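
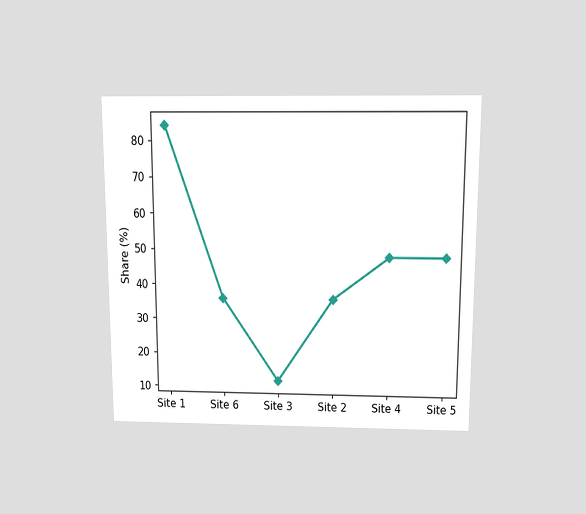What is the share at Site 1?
The chart is viewed slightly from above. At Site 1, the line is at 84%.

84%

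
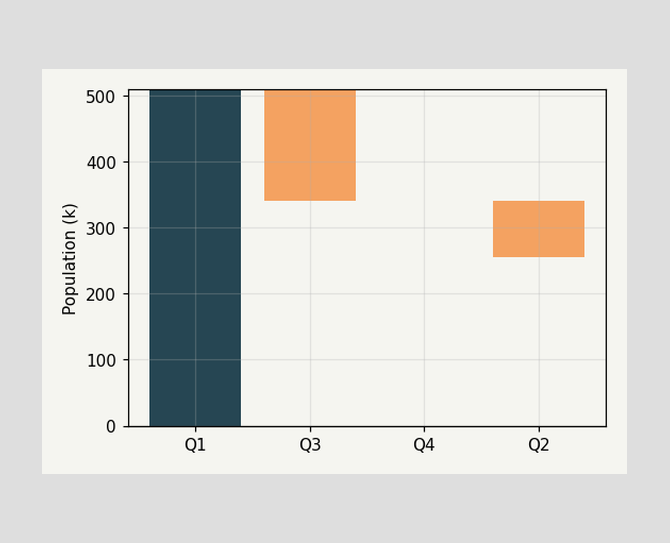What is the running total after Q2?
255k

After Q2 the running total reaches 255k.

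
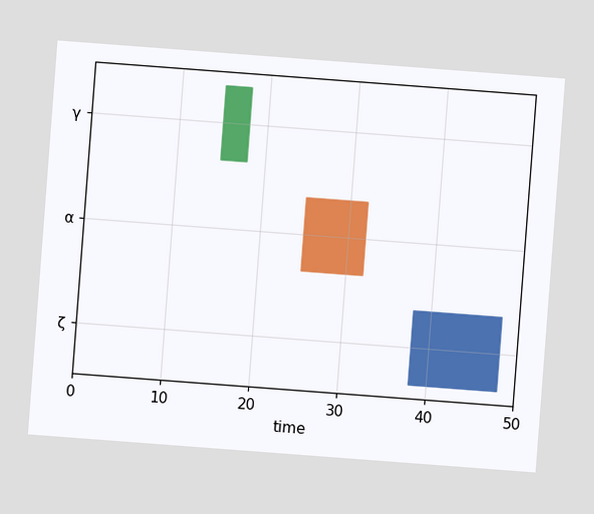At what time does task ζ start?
The chart is tilted about 4° clockwise. The ζ bar begins at t=38.

38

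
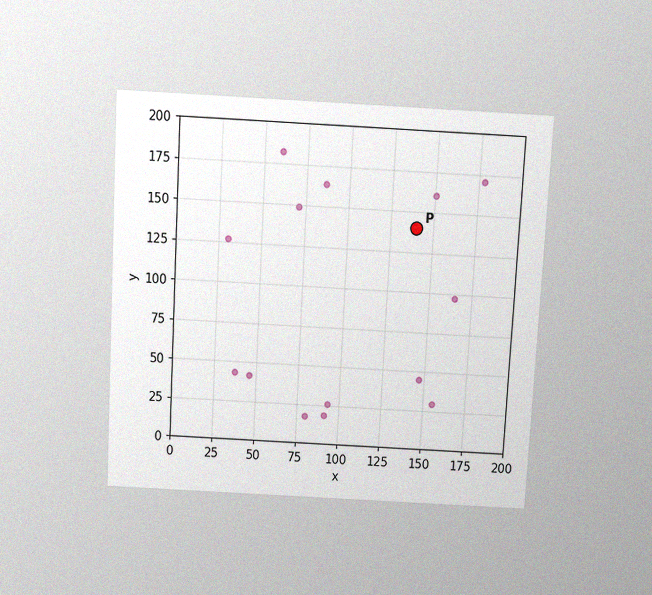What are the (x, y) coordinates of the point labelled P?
The chart is tilted about 3° clockwise and viewed slightly from above, with some photo noise. Following the gridlines from P to each axis, P sits at (140, 140).

(140, 140)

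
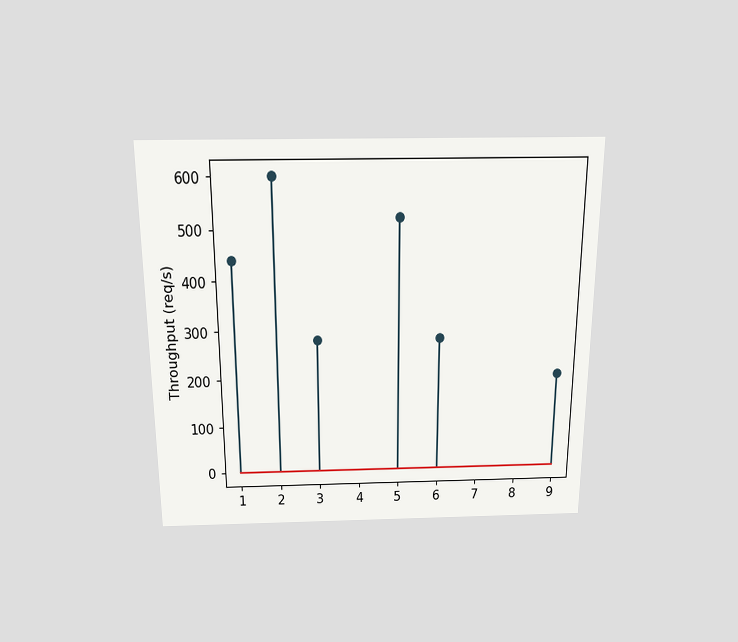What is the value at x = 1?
440req/s

The chart is viewed slightly from above. The stem at x=1 reaches 440req/s.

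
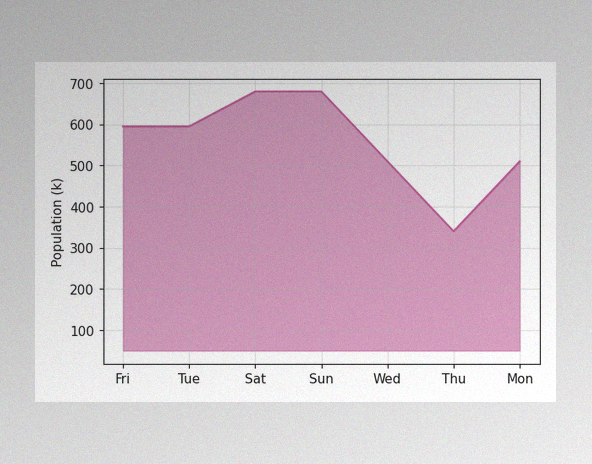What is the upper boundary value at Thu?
340k

The image has some photo noise and uneven lighting. At Thu the upper boundary is at 340k.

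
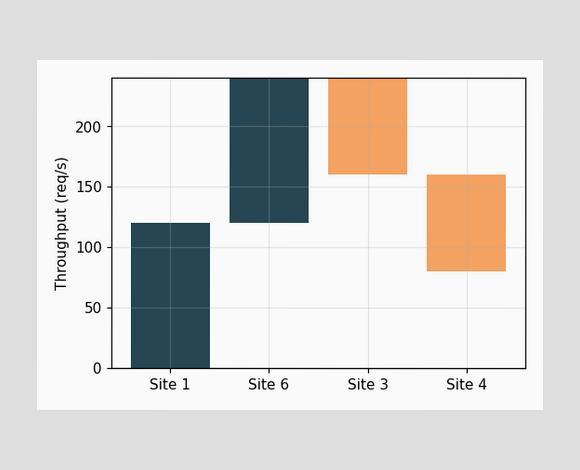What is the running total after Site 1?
After Site 1 the running total reaches 120req/s.

120req/s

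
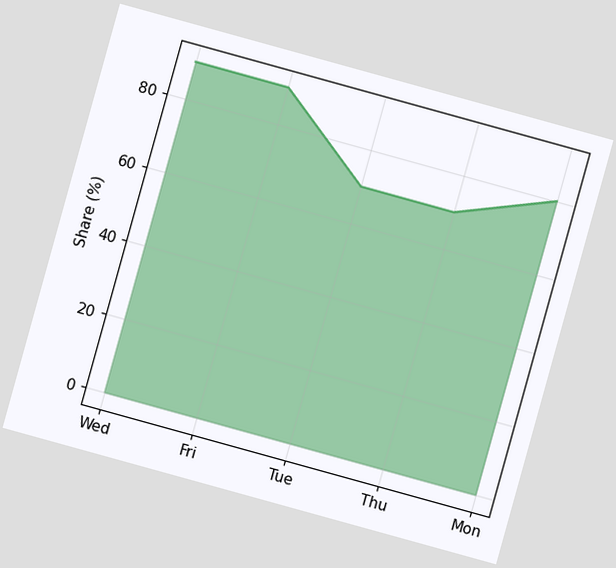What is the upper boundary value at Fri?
The chart is tilted about 15° clockwise. At Fri the upper boundary is at 90%.

90%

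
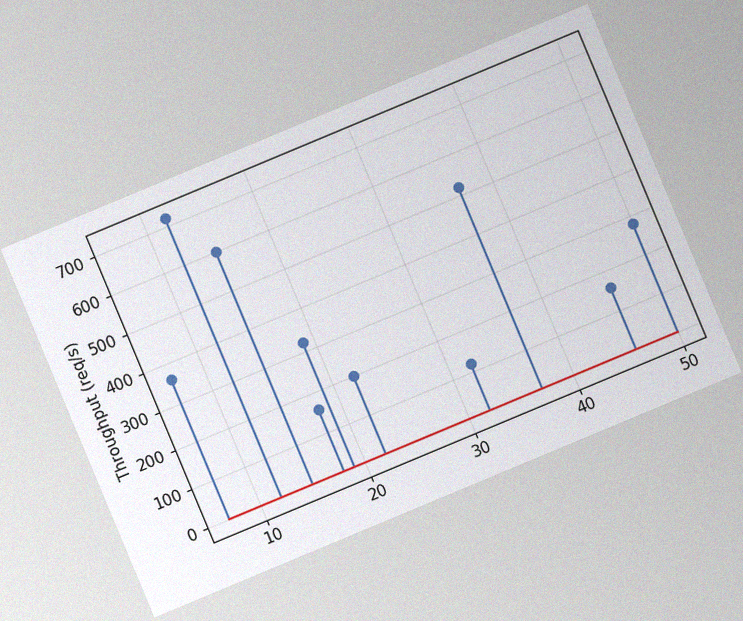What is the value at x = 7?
The chart is tilted about 23° counter-clockwise, with some photo noise. The stem at x=7 reaches 360req/s.

360req/s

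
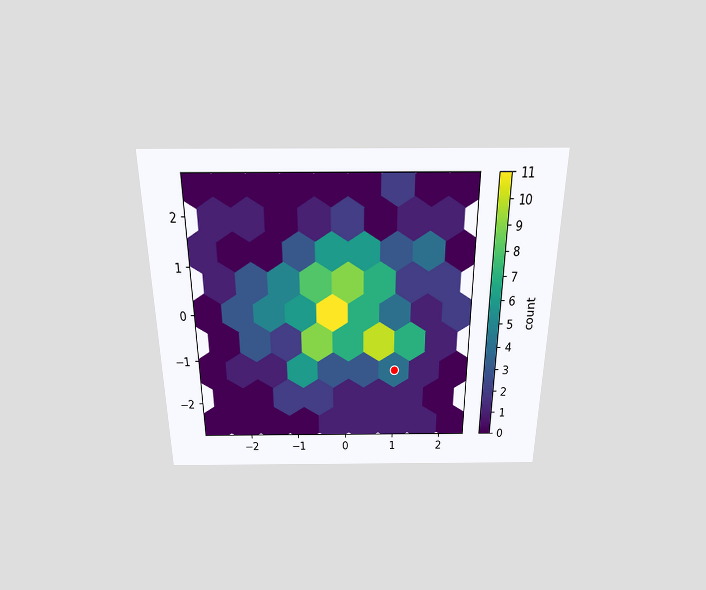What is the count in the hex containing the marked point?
The chart is viewed slightly from above. The marked hex reads 4 on the colorbar.

4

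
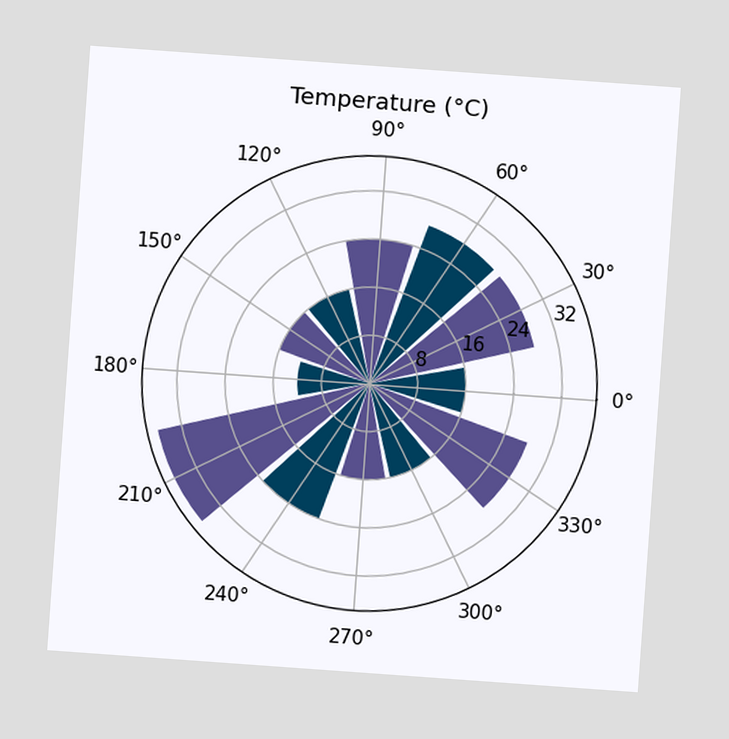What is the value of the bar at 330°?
The chart is tilted about 4° clockwise. The bar at 330° reaches 28°C on the radial axis.

28°C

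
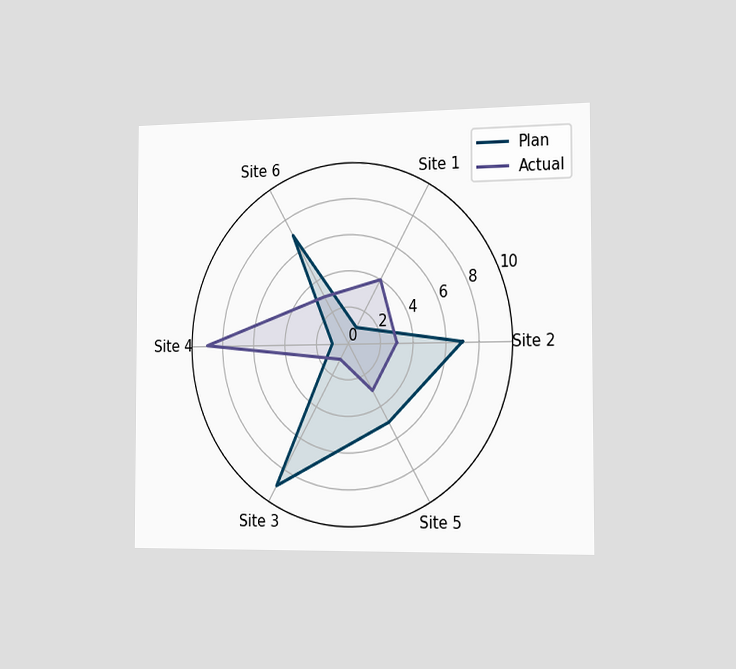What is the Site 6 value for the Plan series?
The chart is viewed slightly from the right. On the Site 6 axis, Plan reaches 7.

7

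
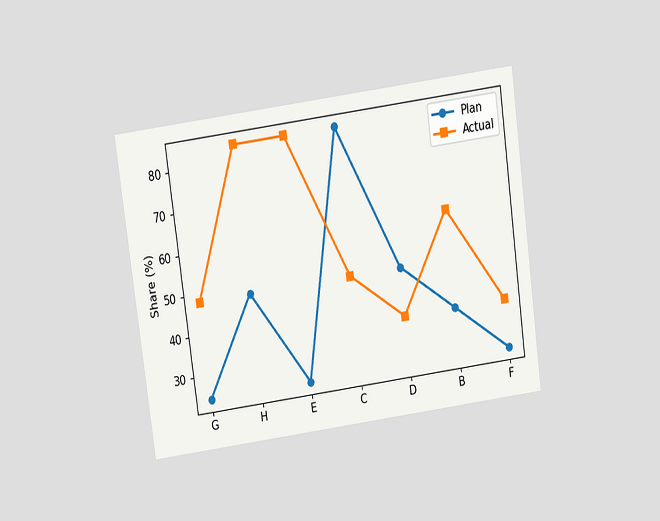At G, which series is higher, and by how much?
Actual, by 24%

The chart is tilted about 8° counter-clockwise and viewed slightly from above. At G, Actual sits above the other line by 24%.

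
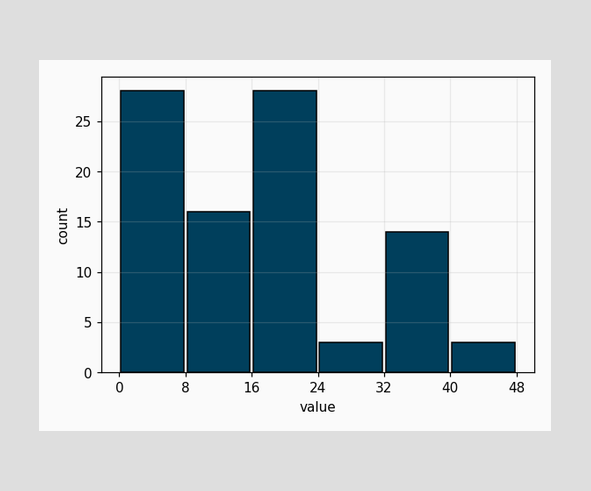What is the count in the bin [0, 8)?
The [0, 8) bin has height 28.

28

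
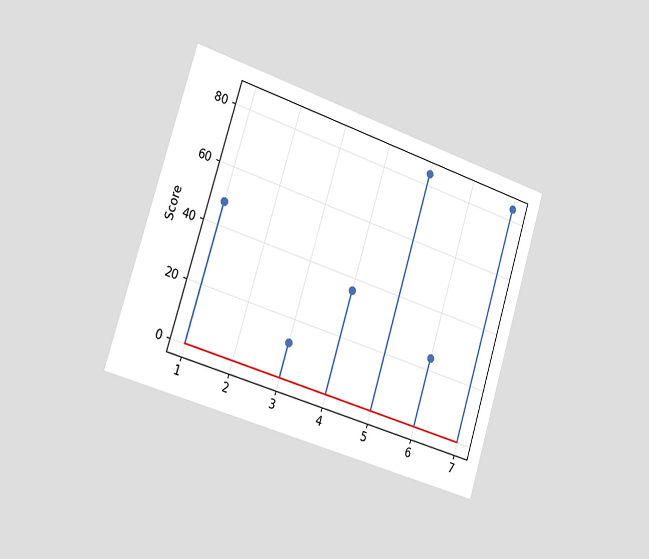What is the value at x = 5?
The chart is tilted about 17° clockwise and viewed slightly from the left. The stem at x=5 reaches 84.

84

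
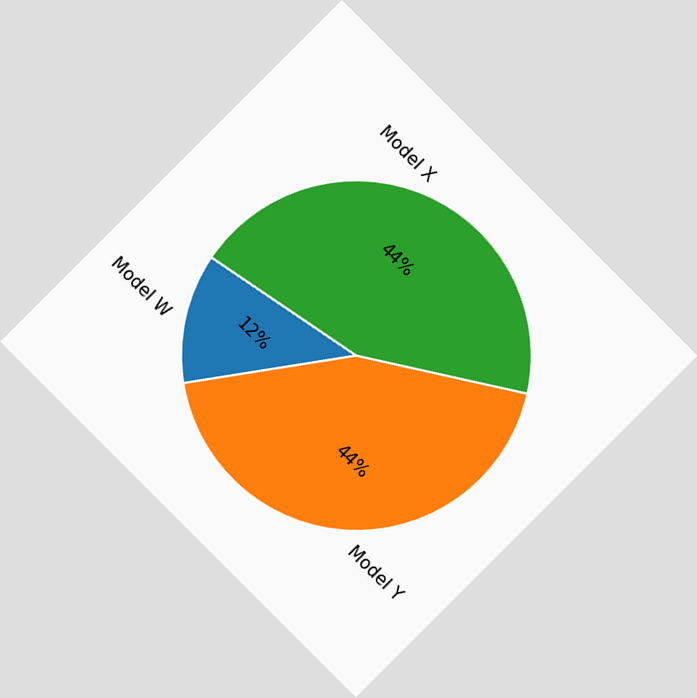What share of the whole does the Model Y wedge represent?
44%

The chart is tilted about 45° clockwise. The Model Y slice takes up 44% of the pie.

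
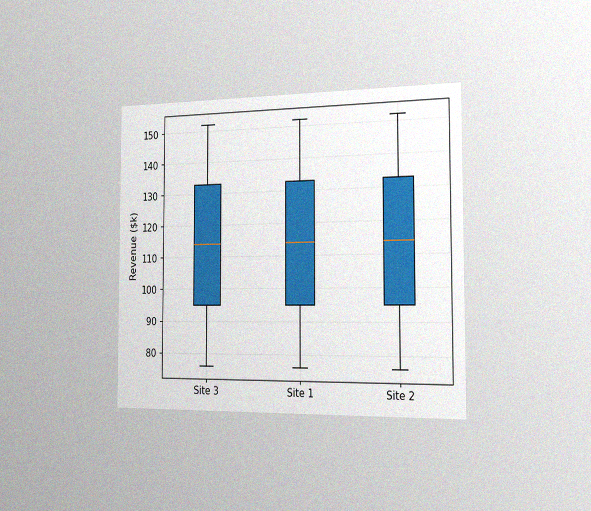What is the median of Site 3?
$114k

The chart is viewed slightly from the right, with some photo noise. The median line in the Site 3 box sits at $114k.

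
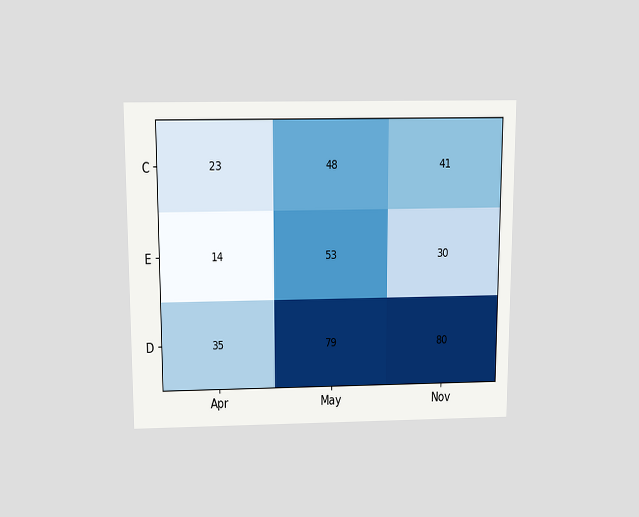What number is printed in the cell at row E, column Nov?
30

The chart is viewed slightly from above. The (E, Nov) cell reads 30.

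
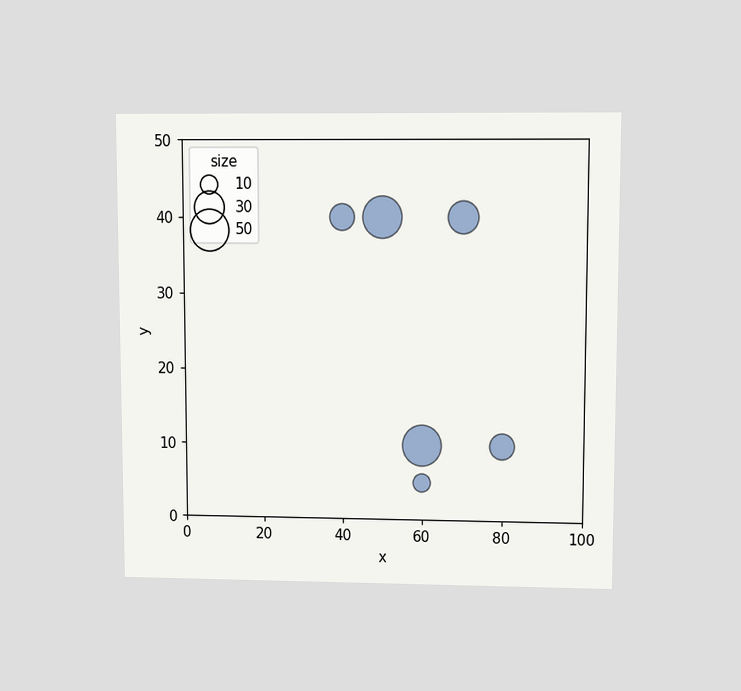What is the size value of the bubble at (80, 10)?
The chart is viewed at a slight angle. Matching the bubble at (80, 10) against the size legend gives 20.

20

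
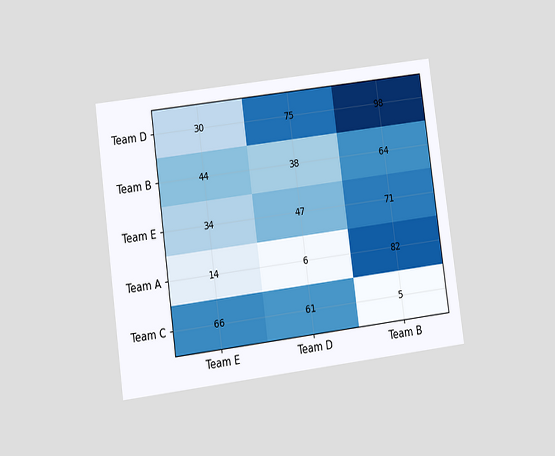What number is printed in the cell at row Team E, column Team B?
The chart is tilted about 8° counter-clockwise and viewed at a slight angle. The (Team E, Team B) cell reads 71.

71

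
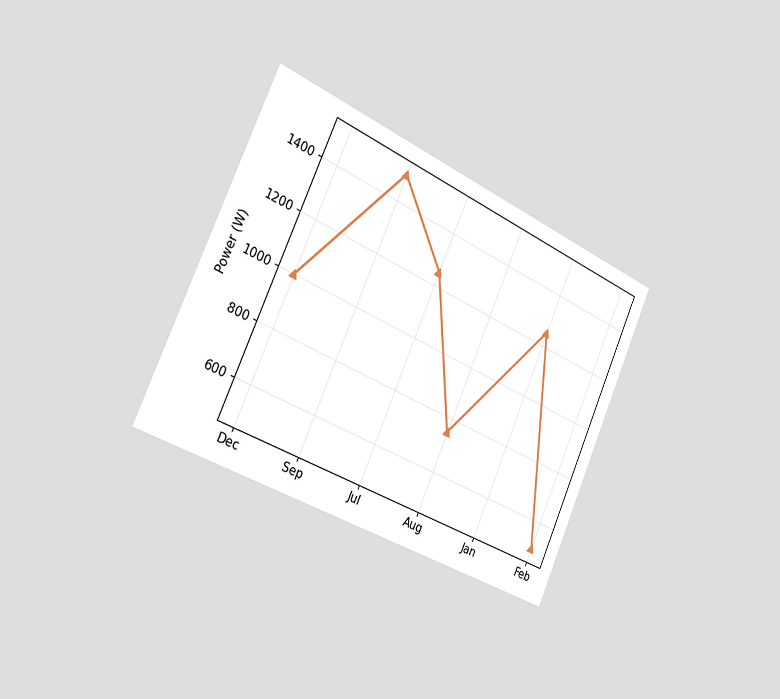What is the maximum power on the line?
The chart is tilted about 24° clockwise and viewed slightly from the left. The highest point is at Sep, and reading across to the y-axis gives 1500W.

1500W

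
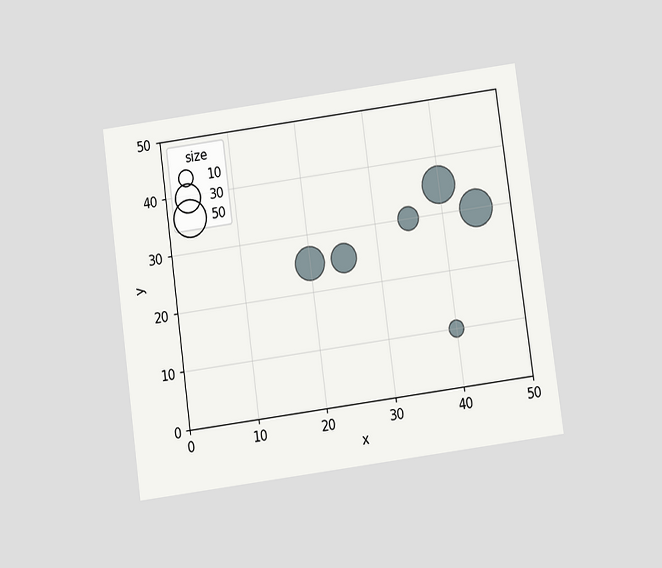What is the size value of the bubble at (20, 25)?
40

The chart is tilted about 8° counter-clockwise and viewed slightly from below. Matching the bubble at (20, 25) against the size legend gives 40.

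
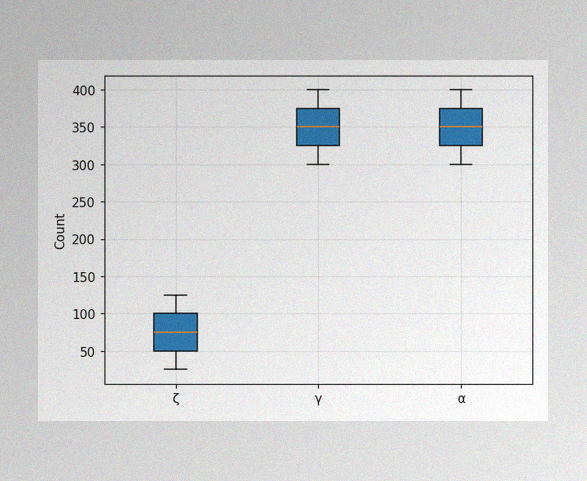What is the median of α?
350

The image has some photo noise and uneven lighting. The median line in the α box sits at 350.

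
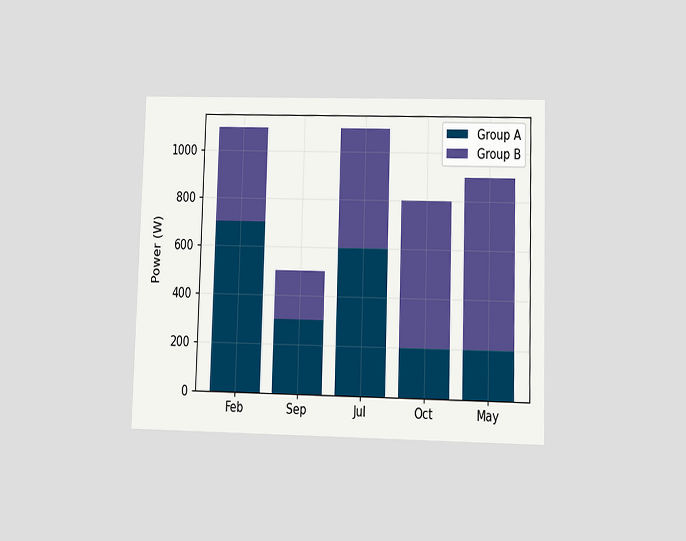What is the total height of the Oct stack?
The chart is viewed at a slight angle. The Oct stack's top reaches 800W on the y-axis.

800W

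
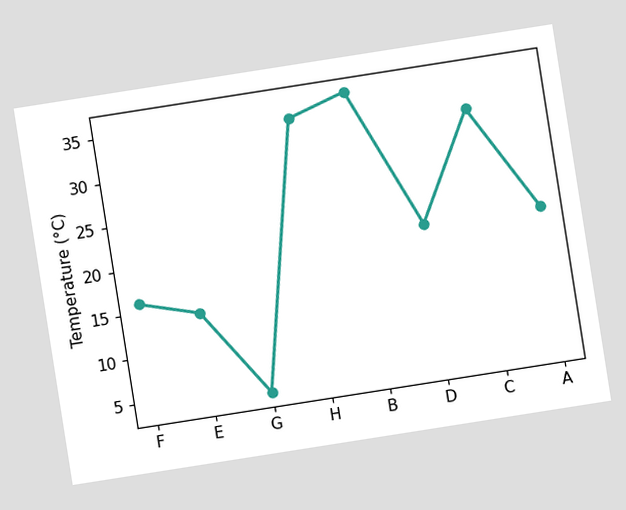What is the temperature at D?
20°C

The chart is tilted about 9° counter-clockwise. At D, the line is at 20°C.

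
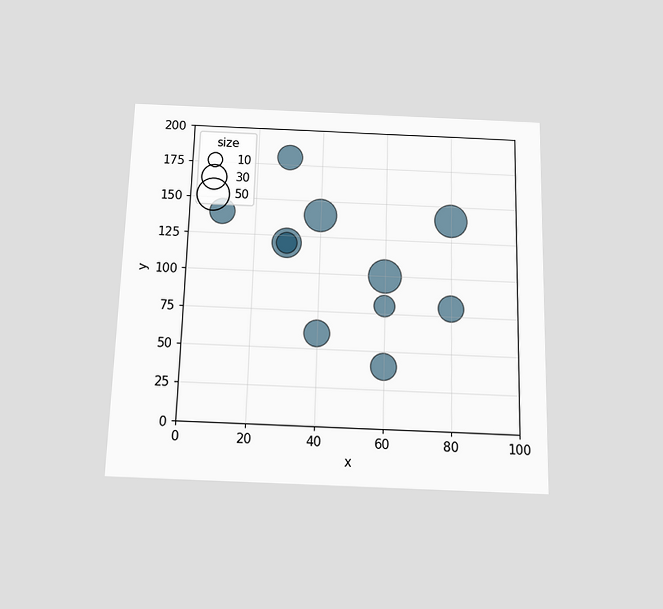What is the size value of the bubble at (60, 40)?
30

The chart is viewed slightly from below. Matching the bubble at (60, 40) against the size legend gives 30.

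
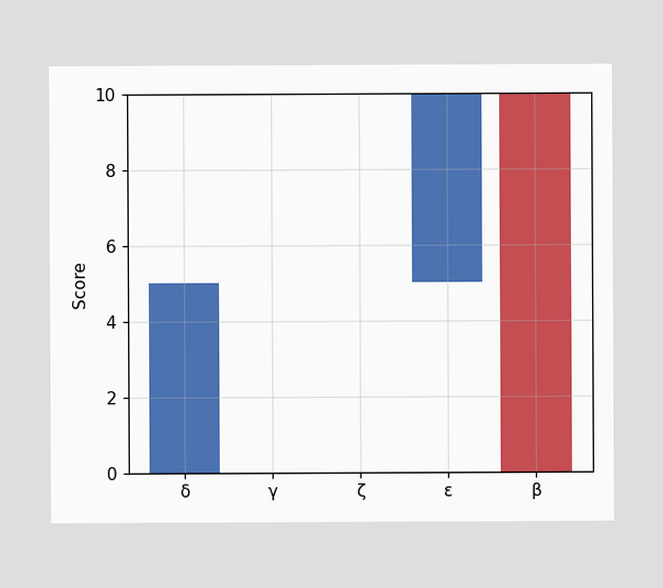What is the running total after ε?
After ε the running total reaches 10.

10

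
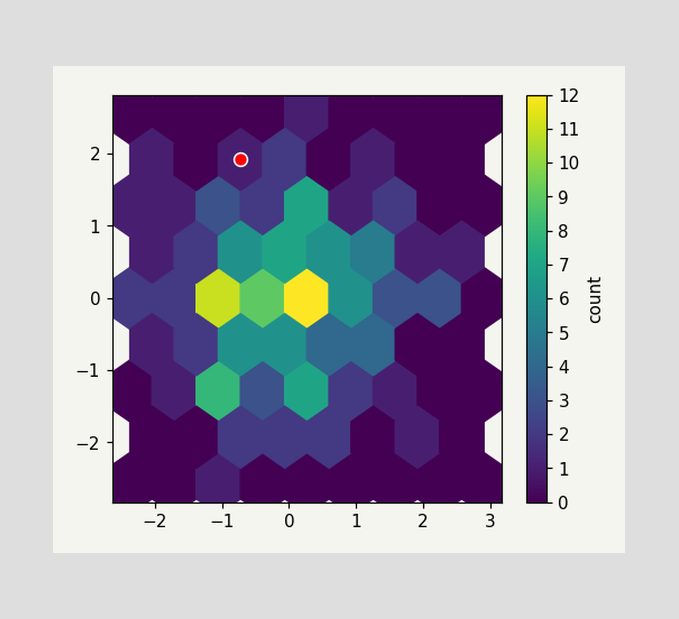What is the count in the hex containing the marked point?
The marked hex reads 1 on the colorbar.

1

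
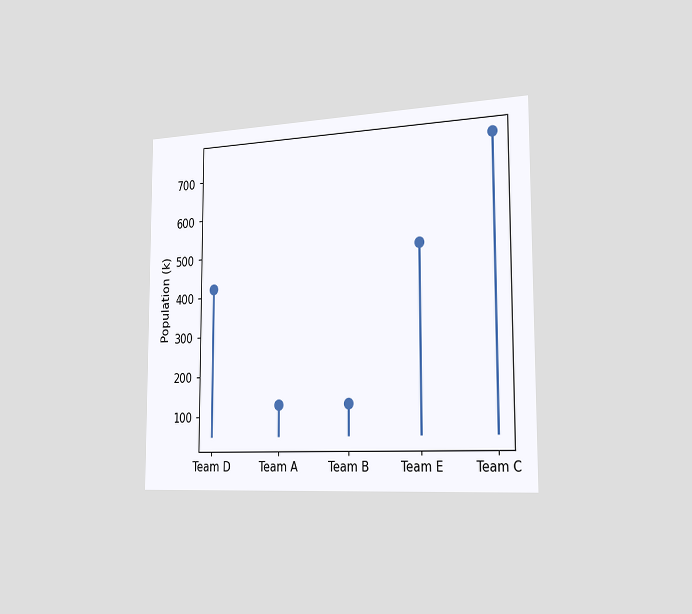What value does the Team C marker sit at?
756k

The chart is viewed slightly from the right. The Team C marker sits at 756k.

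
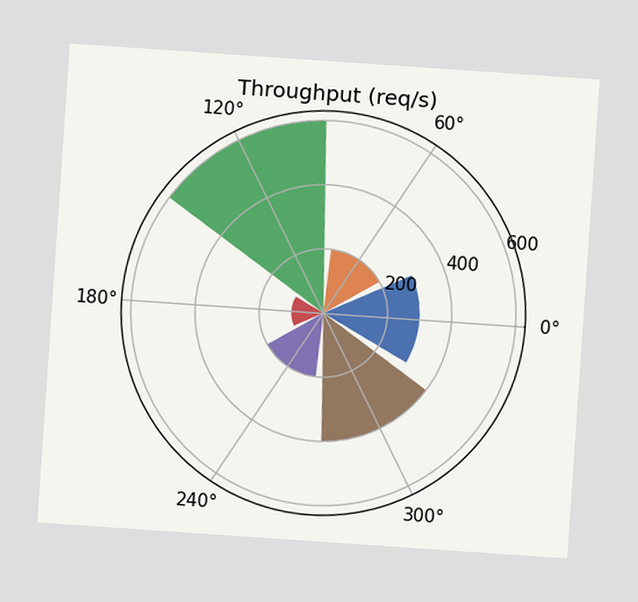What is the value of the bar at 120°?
600req/s

The chart is tilted about 4° clockwise. The bar at 120° reaches 600req/s on the radial axis.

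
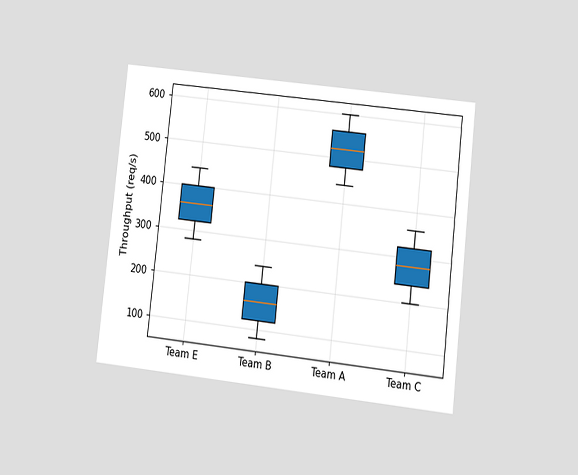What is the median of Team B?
The chart is tilted about 6° clockwise and viewed at a slight angle. The median line in the Team B box sits at 160req/s.

160req/s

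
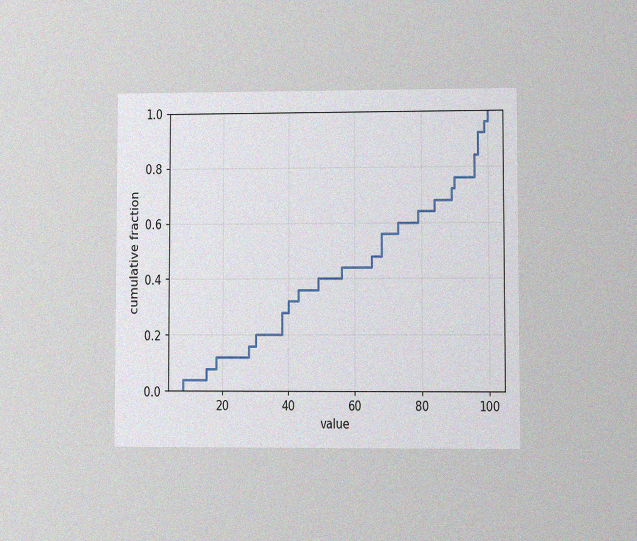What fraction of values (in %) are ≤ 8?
The chart is viewed at a slight angle, with some photo noise. At x=8 the ECDF step is at 4%.

4%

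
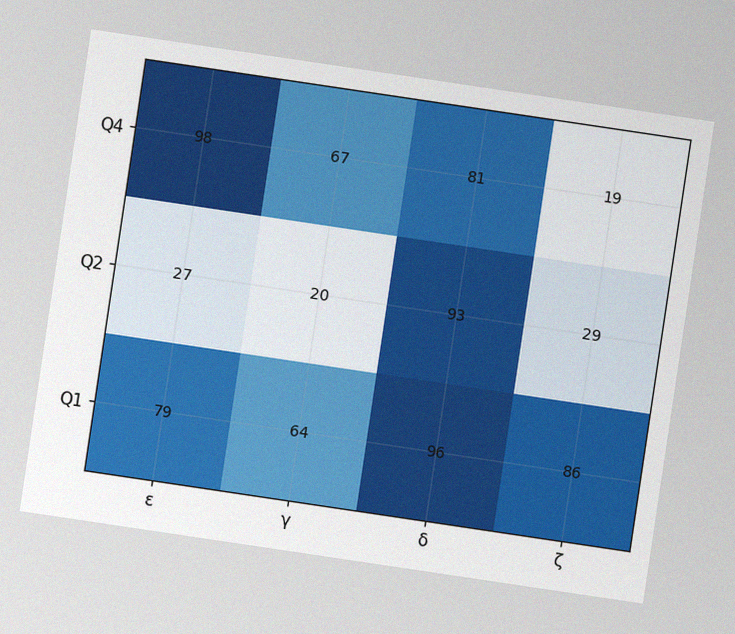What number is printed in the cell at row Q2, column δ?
The chart is tilted about 8° clockwise, with some photo noise. The (Q2, δ) cell reads 93.

93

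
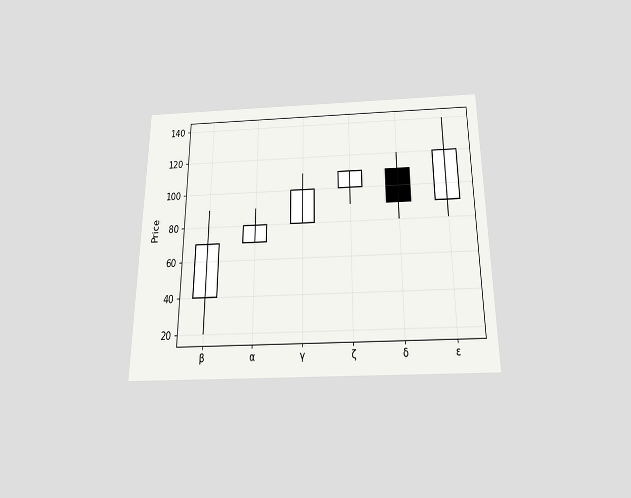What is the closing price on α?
80

The chart is viewed slightly from below. The α candle closes at 80.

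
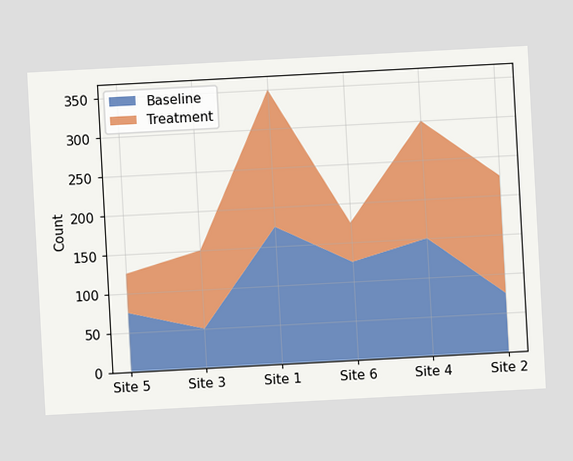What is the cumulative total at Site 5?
The chart is tilted about 3° counter-clockwise. The stacked total at Site 5 reaches 125.

125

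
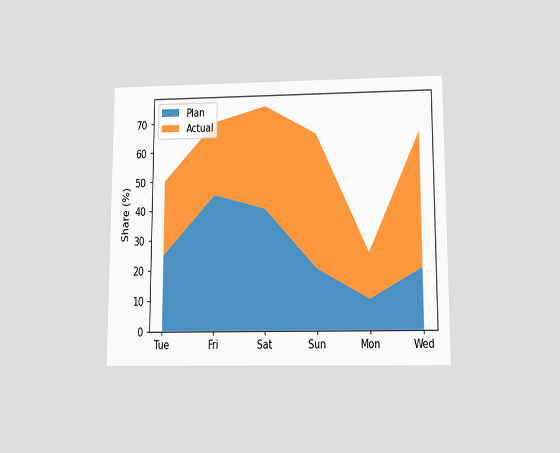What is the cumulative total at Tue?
50%

The chart is viewed slightly from below. The stacked total at Tue reaches 50%.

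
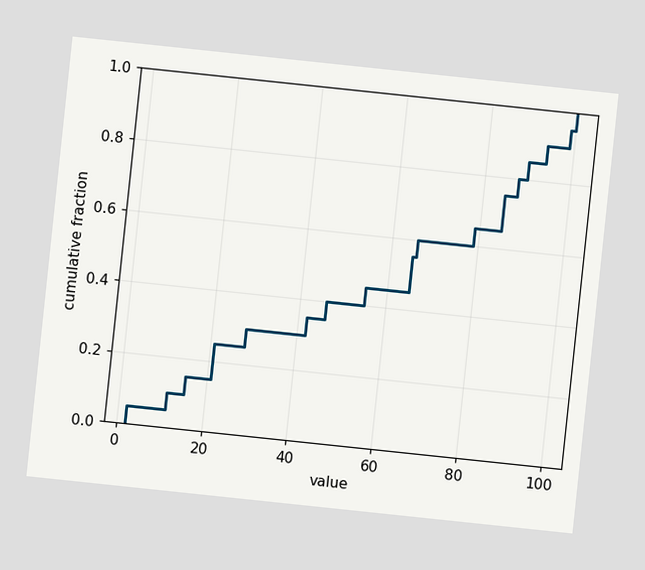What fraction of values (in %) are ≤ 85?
The chart is tilted about 6° clockwise. At x=85 the ECDF step is at 75%.

75%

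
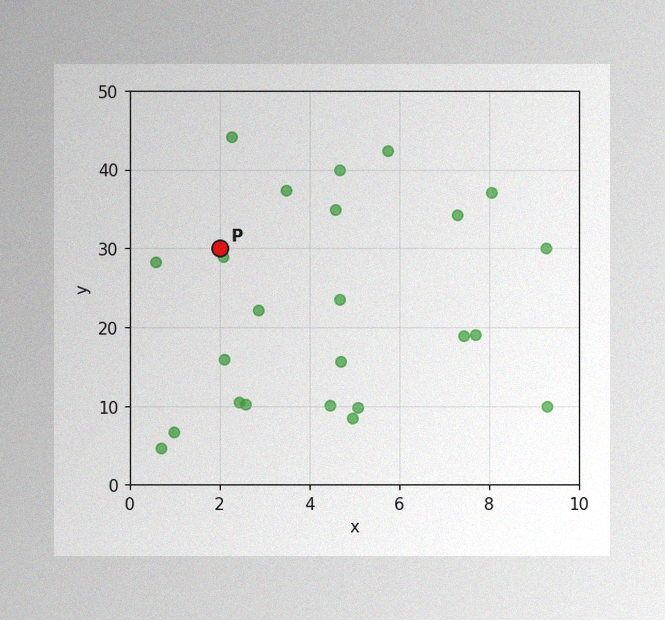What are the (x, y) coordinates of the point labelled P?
The image has some photo noise and uneven lighting. Following the gridlines from P to each axis, P sits at (2, 30).

(2, 30)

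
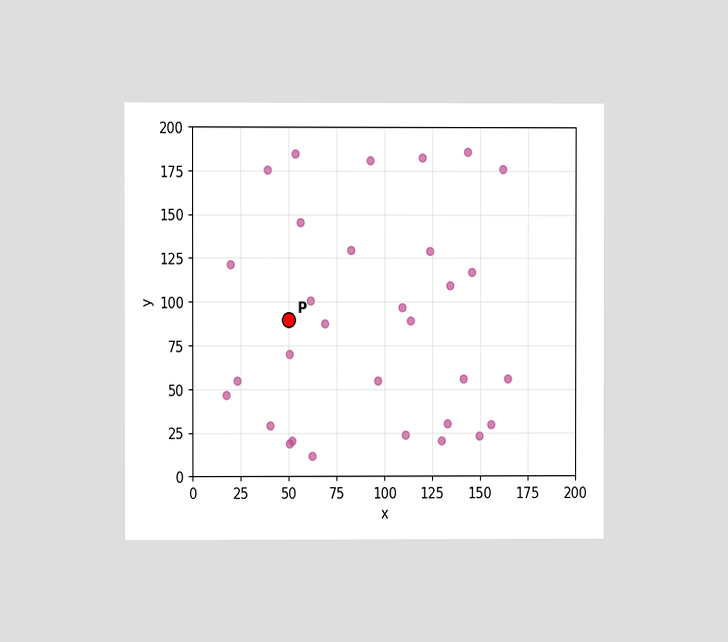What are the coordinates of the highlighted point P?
(50, 90)

The chart is viewed at a slight angle. Following the gridlines from P to each axis, P sits at (50, 90).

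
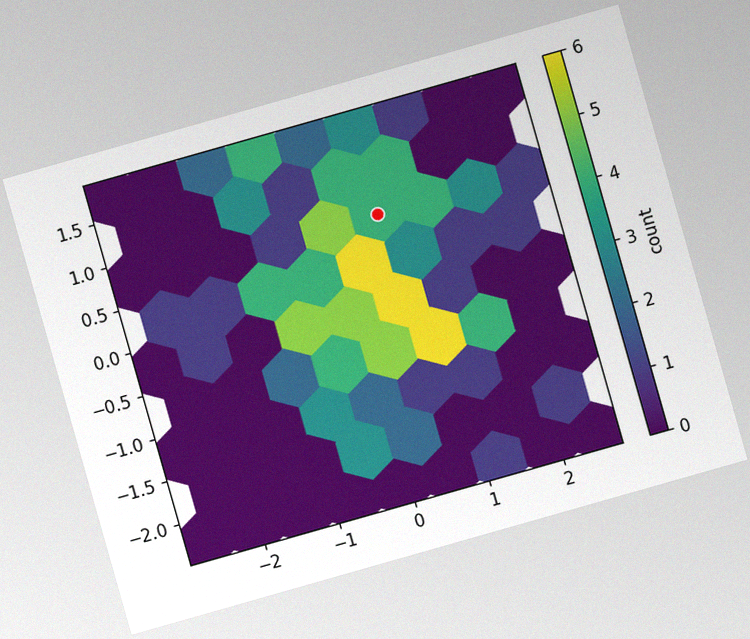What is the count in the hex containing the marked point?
The chart is tilted about 16° counter-clockwise, with some photo noise. The marked hex reads 4 on the colorbar.

4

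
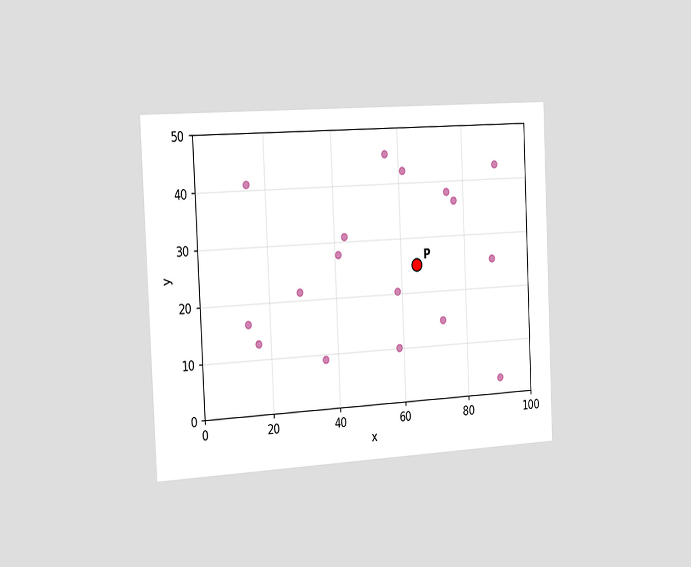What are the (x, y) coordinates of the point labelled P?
(65, 25)

The chart is tilted about 3° counter-clockwise and viewed slightly from the left. Following the gridlines from P to each axis, P sits at (65, 25).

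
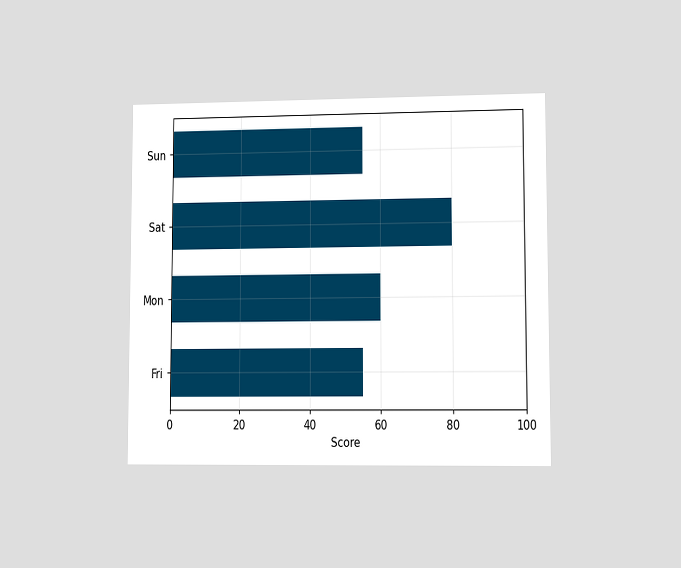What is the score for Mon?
60

The chart is viewed at a slight angle. Reading along the chart's x-axis, the Mon bar reaches 60.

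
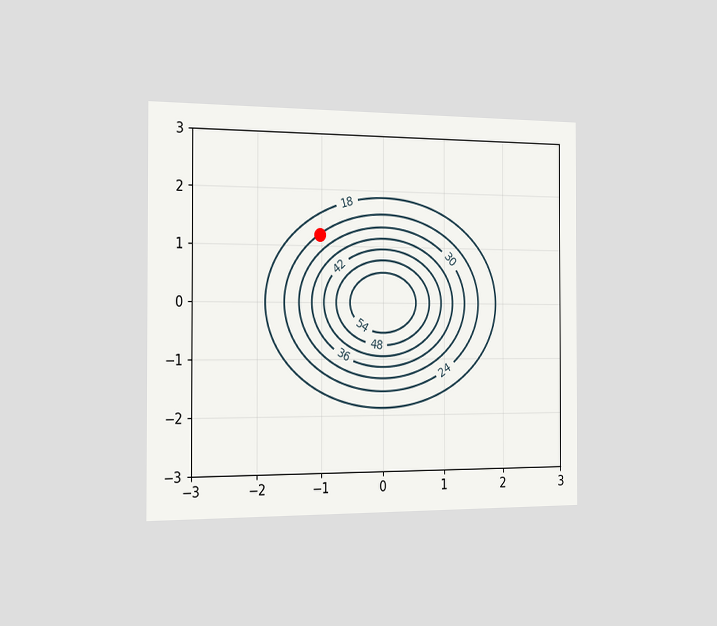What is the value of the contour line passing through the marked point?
24

The chart is viewed slightly from the left. The marked point sits on the contour labelled 24.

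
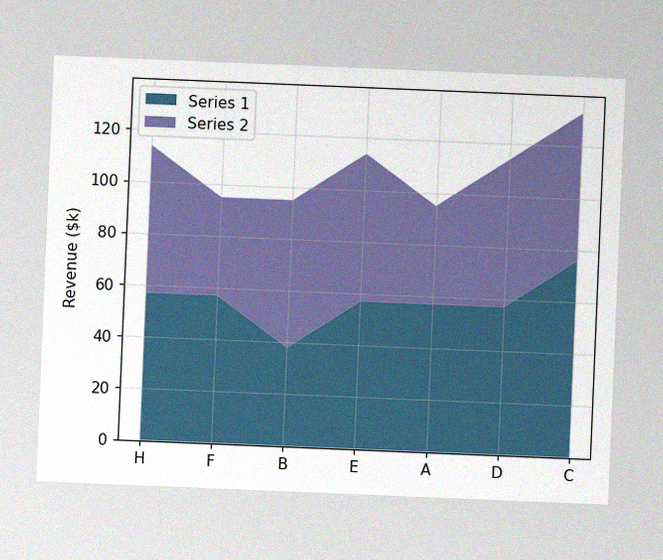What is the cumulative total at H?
The chart is tilted about 2° clockwise, with some photo noise. The stacked total at H reaches $114k.

$114k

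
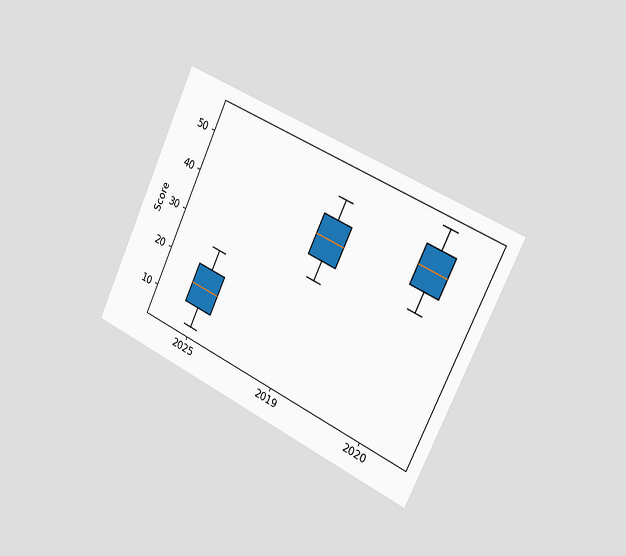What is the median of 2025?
15

The chart is tilted about 25° clockwise and viewed slightly from the right. The median line in the 2025 box sits at 15.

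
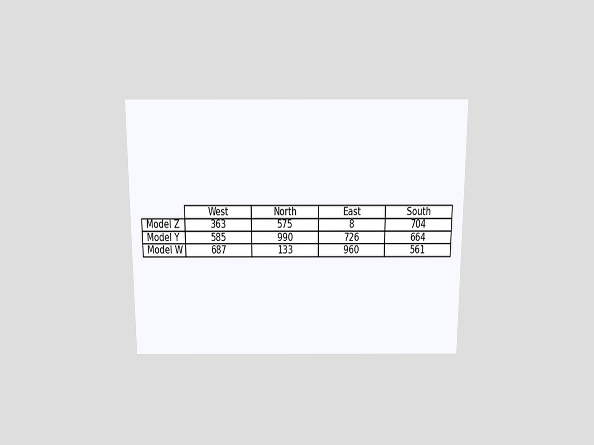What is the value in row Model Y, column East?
The chart is viewed slightly from above. The (Model Y, East) cell reads 726.

726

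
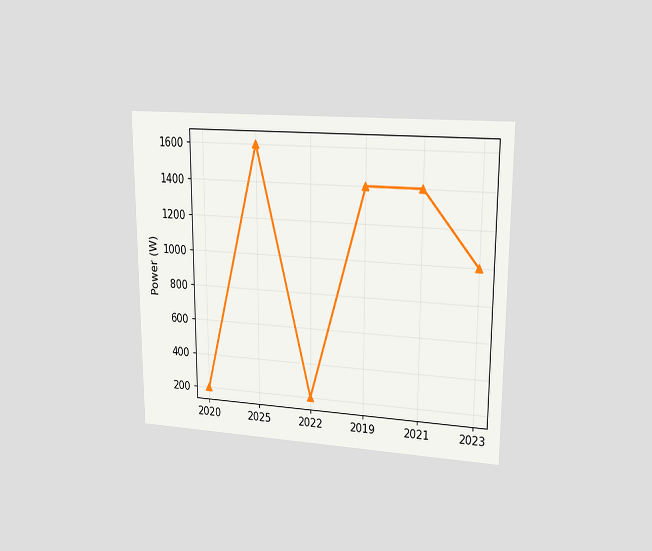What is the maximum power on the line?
The chart is viewed at a slight angle. The highest point is at 2025, and reading across to the y-axis gives 1600W.

1600W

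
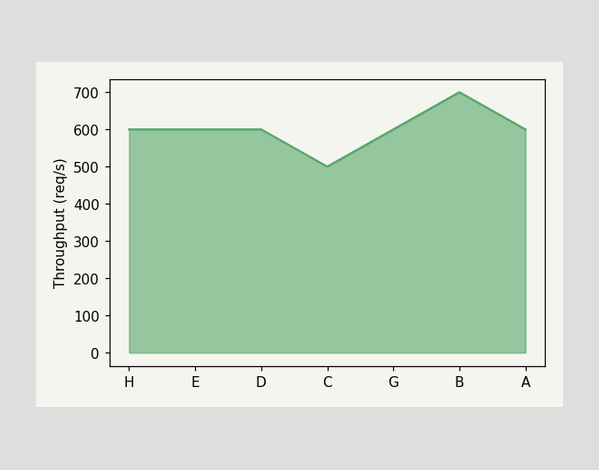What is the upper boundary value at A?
At A the upper boundary is at 600req/s.

600req/s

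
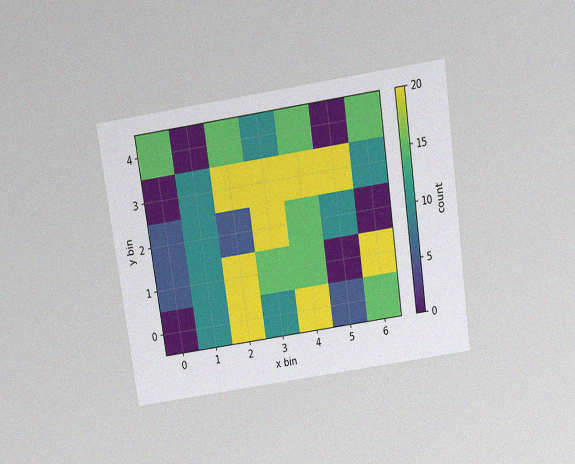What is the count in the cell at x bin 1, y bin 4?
The chart is tilted about 8° counter-clockwise and viewed slightly from above, with some photo noise. Matching the cell (1, 4) against the colorbar gives 0.

0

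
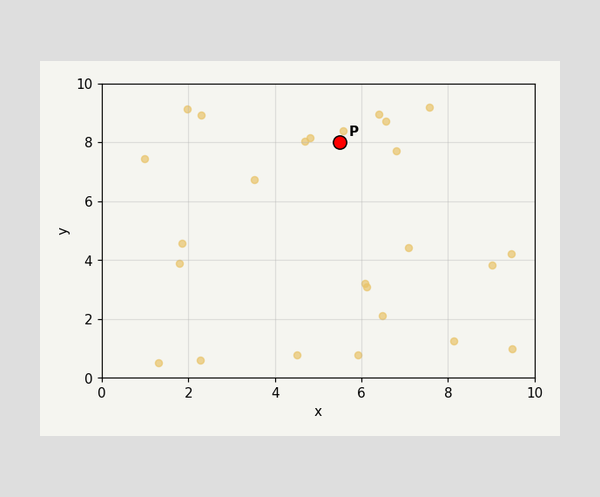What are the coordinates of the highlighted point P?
Following the gridlines from P to each axis, P sits at (5.5, 8).

(5.5, 8)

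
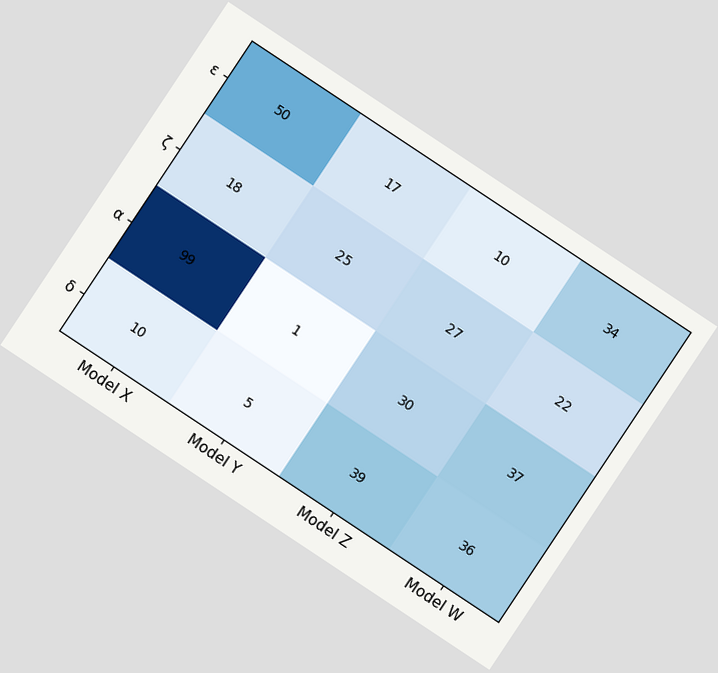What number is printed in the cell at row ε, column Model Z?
The chart is tilted about 34° clockwise. The (ε, Model Z) cell reads 10.

10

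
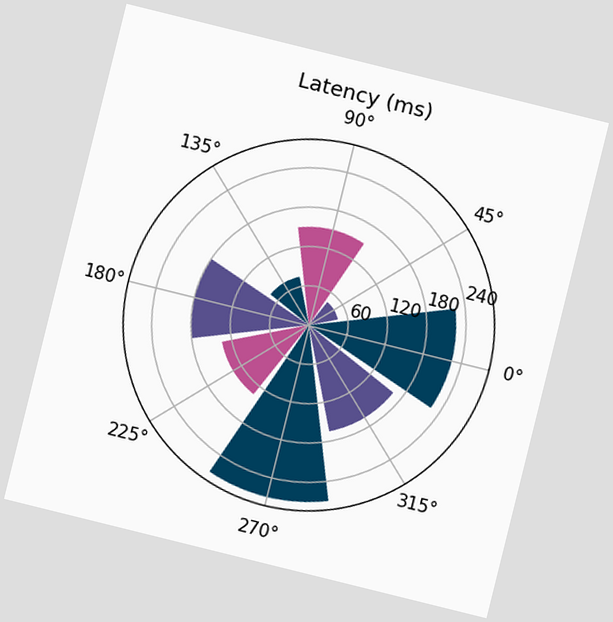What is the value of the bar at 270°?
270ms

The chart is tilted about 14° clockwise. The bar at 270° reaches 270ms on the radial axis.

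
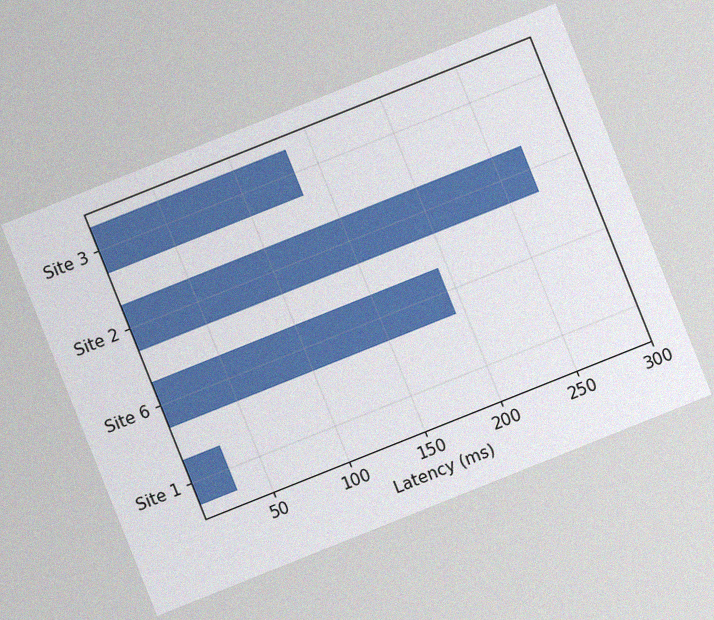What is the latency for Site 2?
The chart is tilted about 22° counter-clockwise, with some photo noise. Reading along the chart's x-axis, the Site 2 bar reaches 270ms.

270ms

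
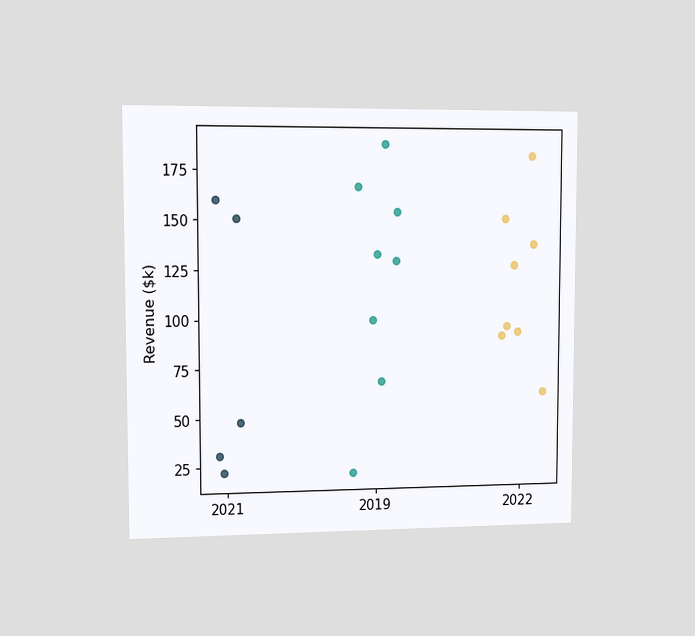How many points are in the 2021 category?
The chart is viewed slightly from the left. Counting the markers in the 2021 column gives 5.

5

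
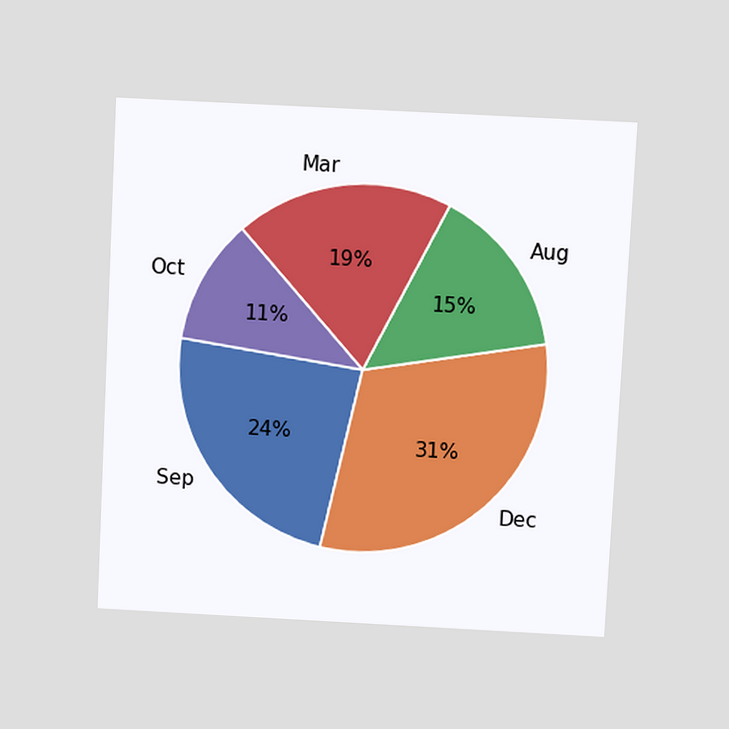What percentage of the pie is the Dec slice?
The chart is tilted about 3° clockwise and viewed slightly from above. The Dec slice takes up 31% of the pie.

31%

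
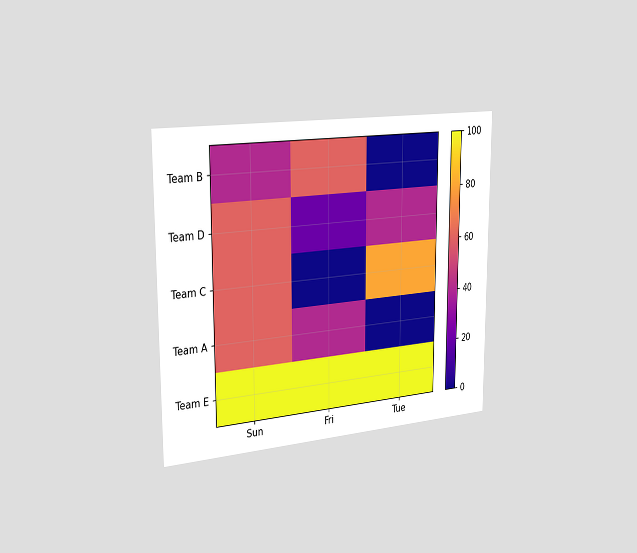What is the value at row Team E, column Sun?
100

The chart is viewed slightly from the left. Matching cell (Team E, Sun) against the colorbar gives 100.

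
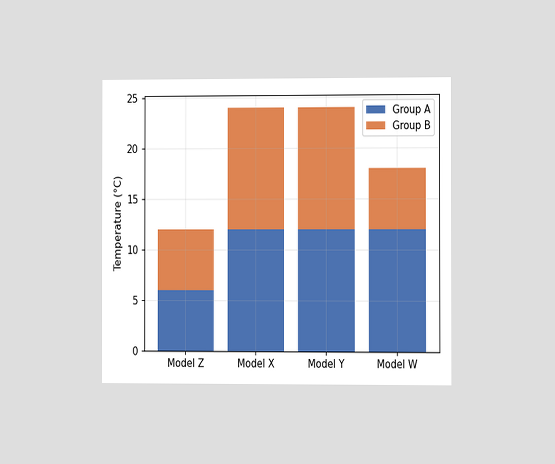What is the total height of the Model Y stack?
24°C

The chart is viewed slightly from the right. The Model Y stack's top reaches 24°C on the y-axis.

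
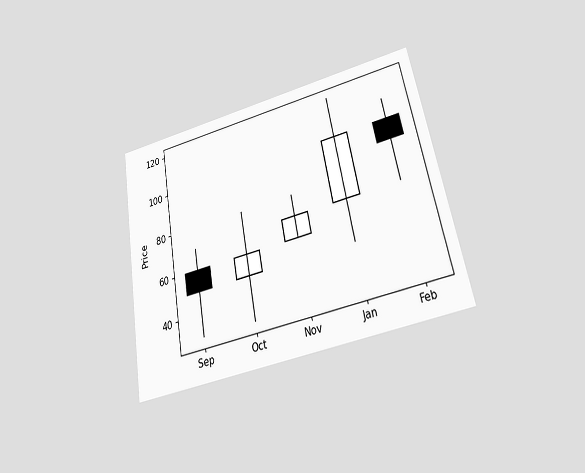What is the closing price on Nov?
70

The chart is tilted about 11° counter-clockwise and viewed at a slight angle. The Nov candle closes at 70.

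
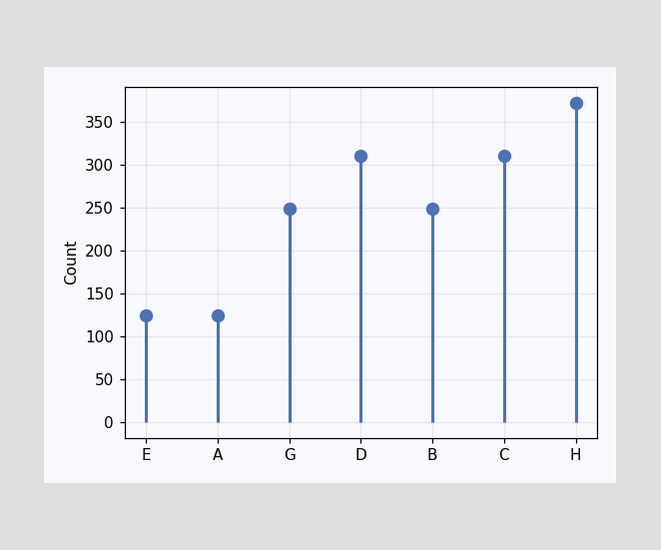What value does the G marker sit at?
The G marker sits at 248.

248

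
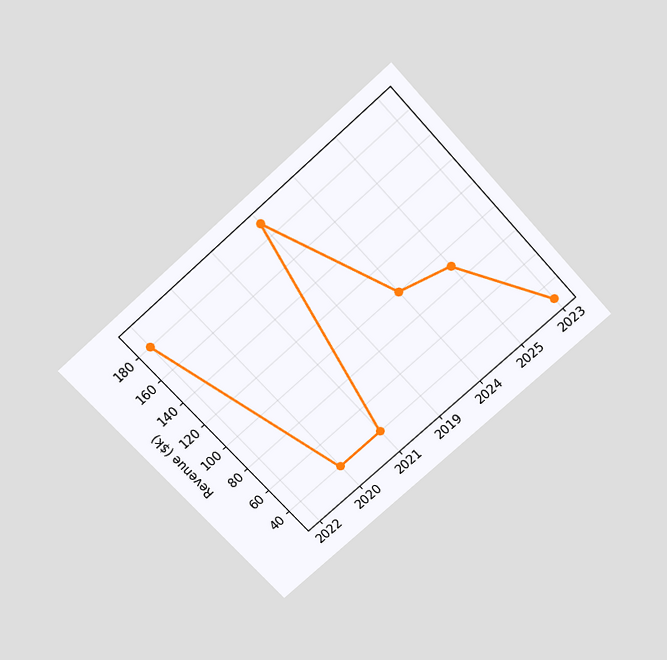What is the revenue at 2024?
$100k

The chart is tilted about 42° counter-clockwise and viewed slightly from above. At 2024, the line is at $100k.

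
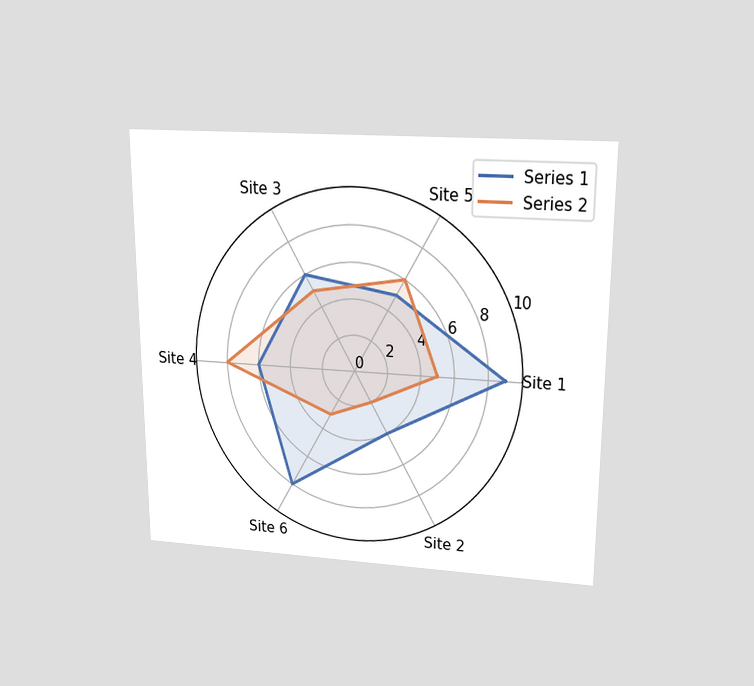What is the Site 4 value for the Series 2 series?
8

The chart is viewed slightly from above. On the Site 4 axis, Series 2 reaches 8.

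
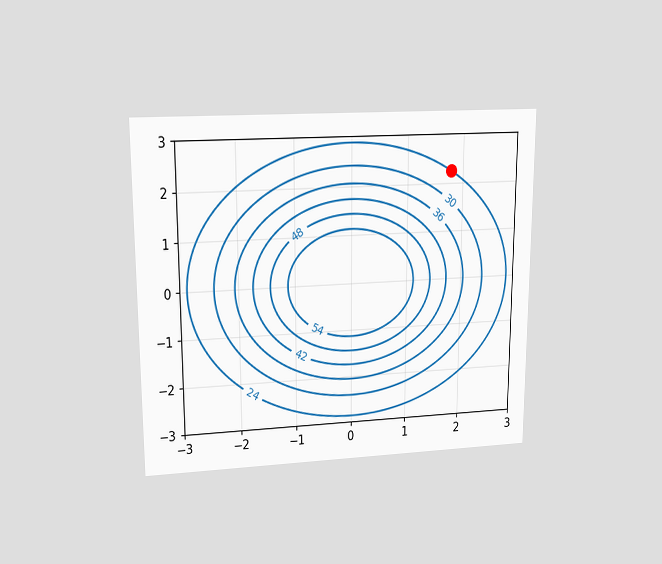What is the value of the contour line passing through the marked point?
The chart is viewed at a slight angle. The marked point sits on the contour labelled 24.

24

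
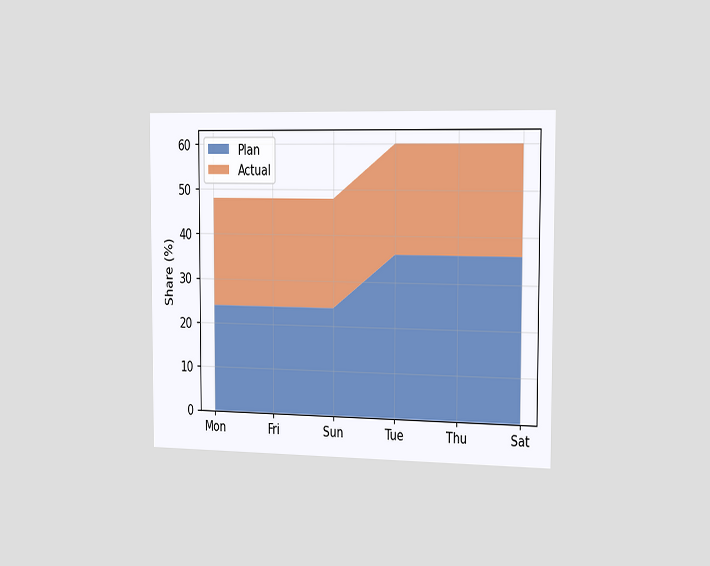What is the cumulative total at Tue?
60%

The chart is viewed slightly from the right. The stacked total at Tue reaches 60%.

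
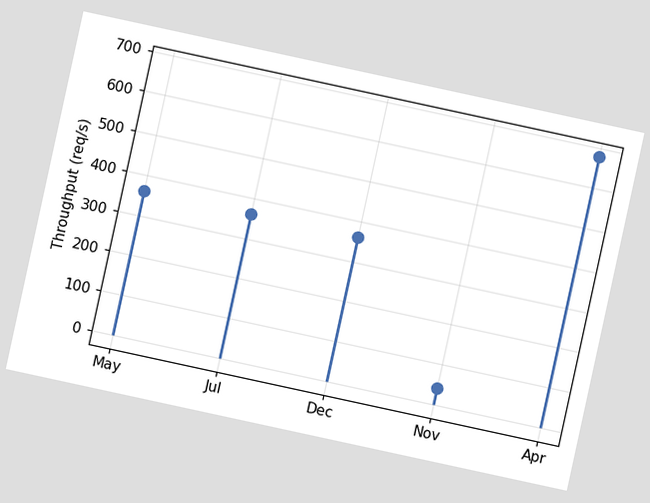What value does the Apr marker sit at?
The chart is tilted about 12° clockwise. The Apr marker sits at 680req/s.

680req/s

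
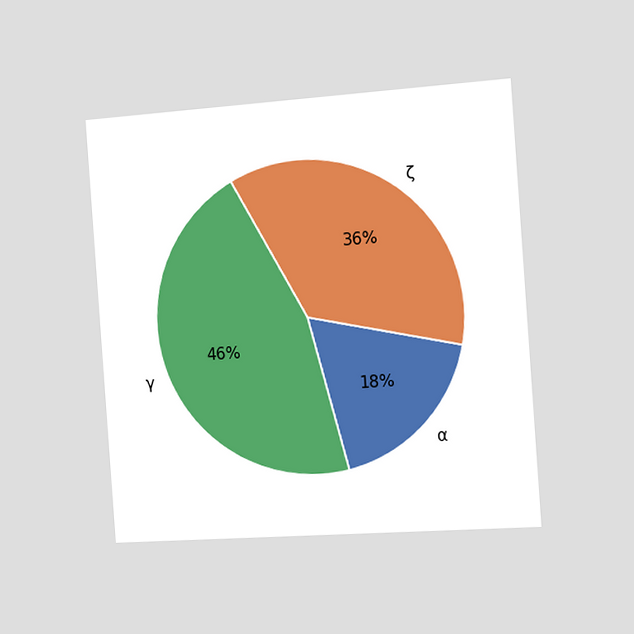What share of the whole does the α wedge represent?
The chart is tilted about 4° counter-clockwise and viewed slightly from the right. The α slice takes up 18% of the pie.

18%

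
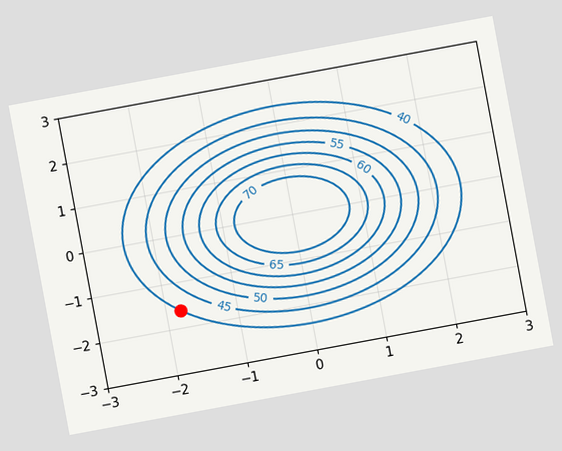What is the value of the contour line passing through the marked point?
40

The chart is tilted about 10° counter-clockwise. The marked point sits on the contour labelled 40.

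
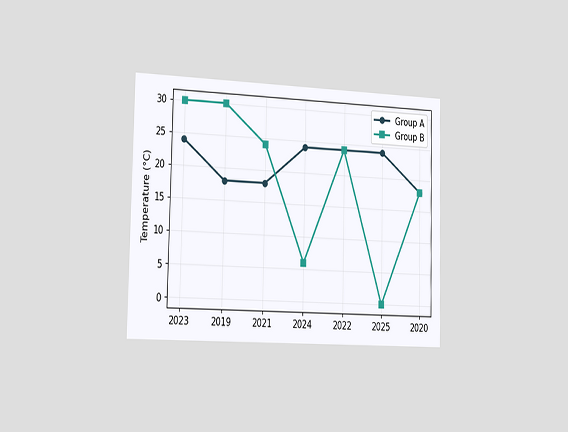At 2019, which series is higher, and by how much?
The chart is viewed slightly from the left. At 2019, Group B sits above the other line by 12°C.

Group B, by 12°C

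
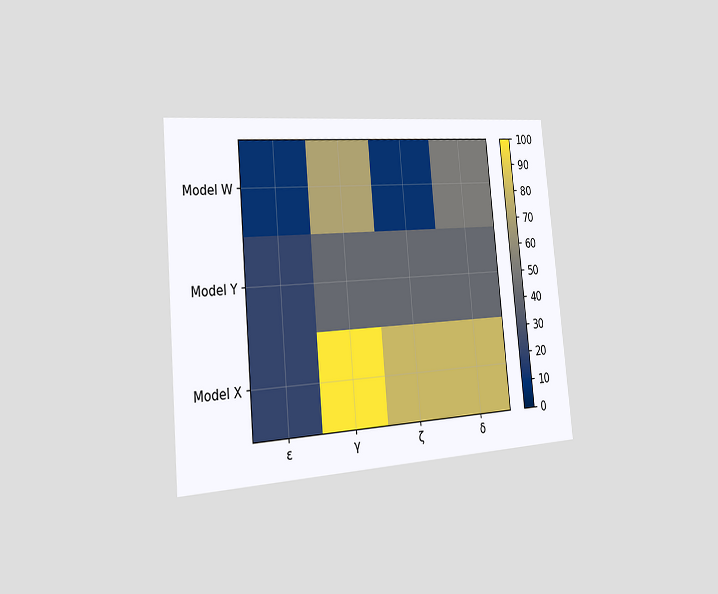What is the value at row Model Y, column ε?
The chart is tilted about 5° counter-clockwise and viewed slightly from the left. Matching cell (Model Y, ε) against the colorbar gives 20.

20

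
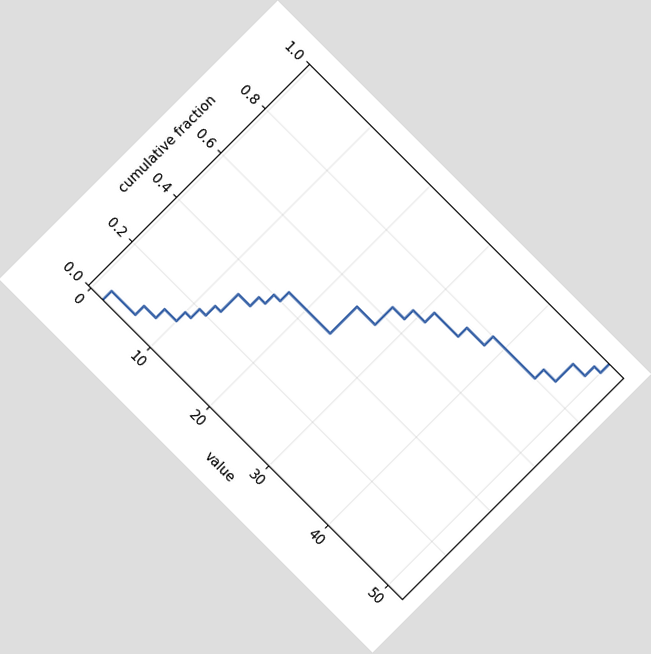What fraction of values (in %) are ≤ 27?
64%

The chart is tilted about 45° clockwise. At x=27 the ECDF step is at 64%.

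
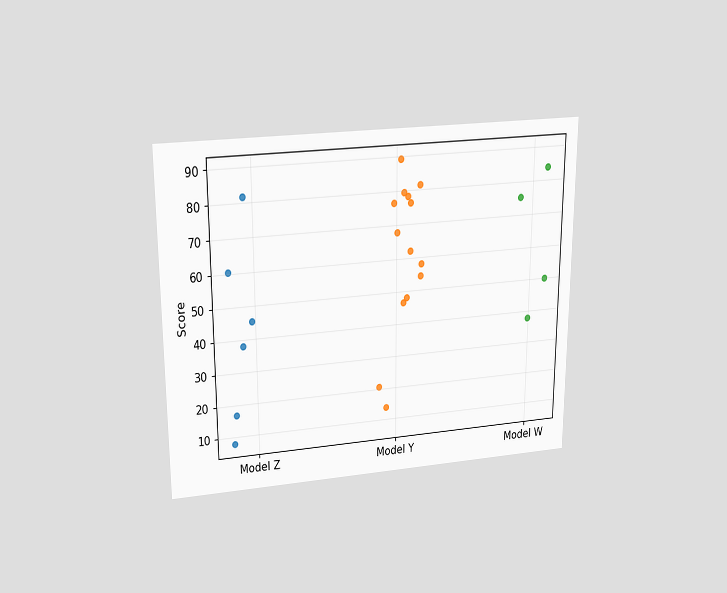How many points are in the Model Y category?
The chart is viewed slightly from above. Counting the markers in the Model Y column gives 14.

14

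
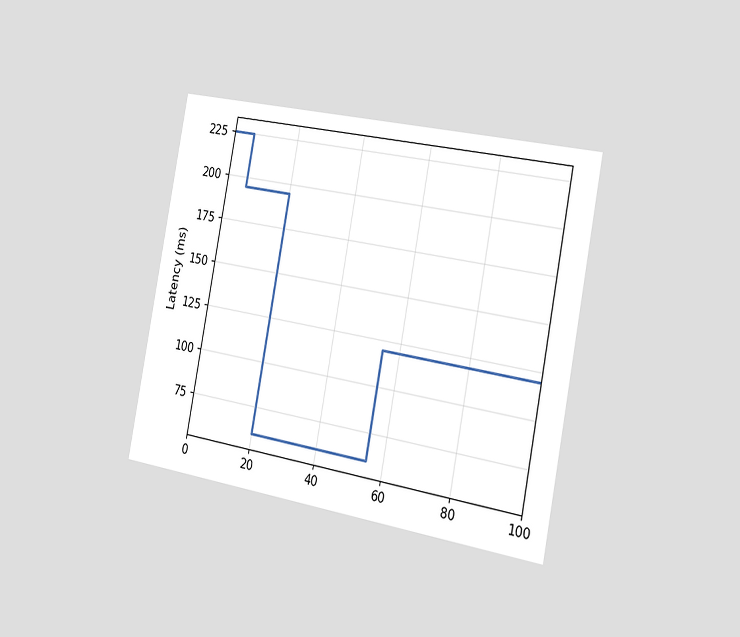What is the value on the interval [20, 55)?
The chart is tilted about 11° clockwise and viewed slightly from the right. On [20, 55) the step sits at 60ms.

60ms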